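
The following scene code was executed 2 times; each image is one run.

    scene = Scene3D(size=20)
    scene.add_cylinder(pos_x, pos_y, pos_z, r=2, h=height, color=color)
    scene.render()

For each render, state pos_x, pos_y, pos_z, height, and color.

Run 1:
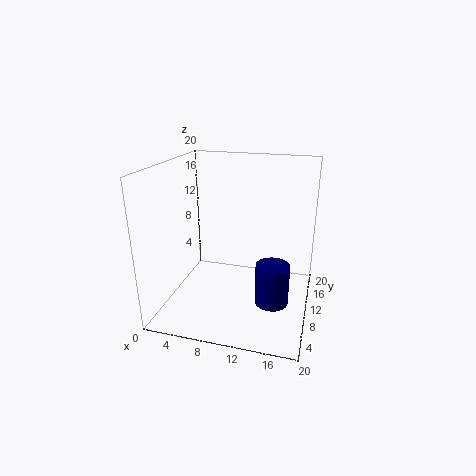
pos_x = 16; pos_y = 3.5; pos_z = 5; height = 5; color = 'navy'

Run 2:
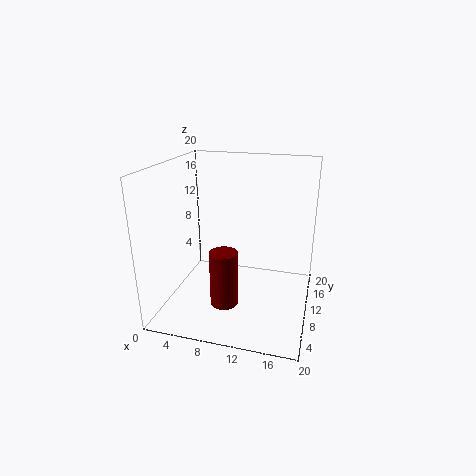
pos_x = 8.5; pos_y = 8; pos_z = 0.5; height = 8; color = 'maroon'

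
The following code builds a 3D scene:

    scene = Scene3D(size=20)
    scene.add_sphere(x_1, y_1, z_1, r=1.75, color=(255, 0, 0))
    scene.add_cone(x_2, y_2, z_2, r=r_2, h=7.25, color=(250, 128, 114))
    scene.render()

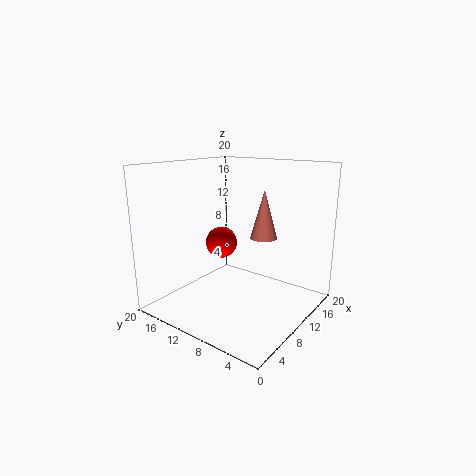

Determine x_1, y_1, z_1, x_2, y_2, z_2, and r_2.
x_1 = 2.75; y_1 = 7; z_1 = 12; x_2 = 14.75; y_2 = 8.75; z_2 = 9; r_2 = 2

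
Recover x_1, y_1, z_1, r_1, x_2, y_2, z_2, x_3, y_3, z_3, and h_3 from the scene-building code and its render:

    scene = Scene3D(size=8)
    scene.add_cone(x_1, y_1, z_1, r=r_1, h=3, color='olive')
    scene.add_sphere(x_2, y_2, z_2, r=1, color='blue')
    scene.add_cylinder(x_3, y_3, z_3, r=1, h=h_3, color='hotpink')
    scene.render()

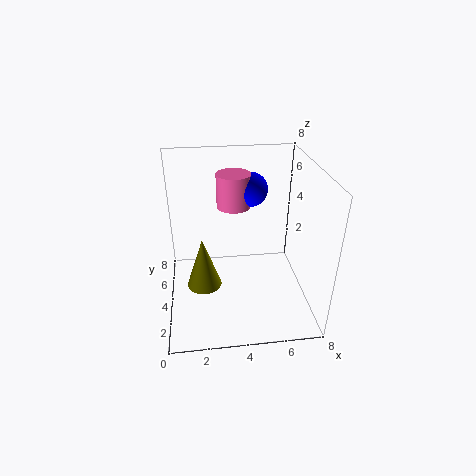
x_1 = 2
y_1 = 4
z_1 = 1
r_1 = 1
x_2 = 5
y_2 = 6
z_2 = 6
x_3 = 4
y_3 = 6
z_3 = 5
h_3 = 2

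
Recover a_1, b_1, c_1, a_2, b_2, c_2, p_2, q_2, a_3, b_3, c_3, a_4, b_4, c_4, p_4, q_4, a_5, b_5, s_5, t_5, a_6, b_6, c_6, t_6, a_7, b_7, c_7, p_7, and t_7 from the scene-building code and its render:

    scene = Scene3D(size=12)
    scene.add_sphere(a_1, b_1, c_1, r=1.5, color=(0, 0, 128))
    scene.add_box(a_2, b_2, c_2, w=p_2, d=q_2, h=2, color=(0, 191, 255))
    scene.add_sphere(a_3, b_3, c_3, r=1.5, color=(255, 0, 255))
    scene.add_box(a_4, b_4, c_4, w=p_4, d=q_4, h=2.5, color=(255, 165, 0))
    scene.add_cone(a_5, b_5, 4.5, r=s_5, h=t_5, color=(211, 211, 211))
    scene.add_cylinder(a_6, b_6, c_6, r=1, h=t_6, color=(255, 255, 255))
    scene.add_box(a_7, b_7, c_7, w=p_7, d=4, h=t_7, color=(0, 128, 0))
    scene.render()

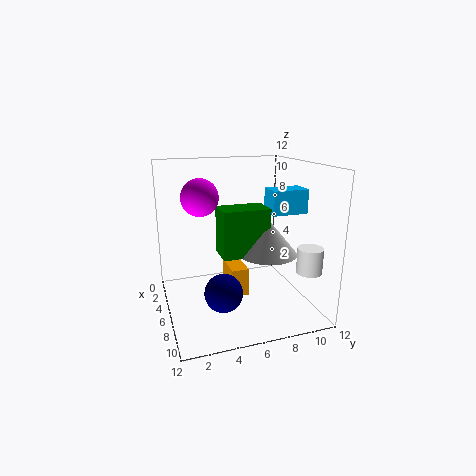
a_1 = 8.5, b_1 = 4, c_1 = 2.5, a_2 = 5.5, b_2 = 8.5, c_2 = 8, p_2 = 2, q_2 = 3, a_3 = 5.5, b_3 = 3, c_3 = 9.5, a_4 = 3, b_4 = 5.5, c_4 = 0.5, p_4 = 3, q_4 = 1.5, a_5 = 6.5, b_5 = 8.5, s_5 = 2.5, t_5 = 3, a_6 = 10, b_6 = 10.5, c_6 = 4, t_6 = 2, a_7 = 4.5, b_7 = 4.5, c_7 = 4.5, p_7 = 2.5, t_7 = 4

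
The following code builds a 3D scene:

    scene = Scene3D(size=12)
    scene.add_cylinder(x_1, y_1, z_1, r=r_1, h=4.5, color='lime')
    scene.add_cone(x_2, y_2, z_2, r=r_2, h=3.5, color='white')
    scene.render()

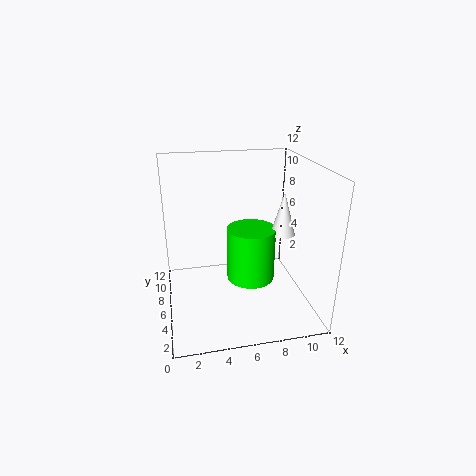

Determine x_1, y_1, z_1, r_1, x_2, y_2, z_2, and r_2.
x_1 = 7, y_1 = 5.5, z_1 = 2.5, r_1 = 2, x_2 = 9.5, y_2 = 5, z_2 = 6.5, r_2 = 1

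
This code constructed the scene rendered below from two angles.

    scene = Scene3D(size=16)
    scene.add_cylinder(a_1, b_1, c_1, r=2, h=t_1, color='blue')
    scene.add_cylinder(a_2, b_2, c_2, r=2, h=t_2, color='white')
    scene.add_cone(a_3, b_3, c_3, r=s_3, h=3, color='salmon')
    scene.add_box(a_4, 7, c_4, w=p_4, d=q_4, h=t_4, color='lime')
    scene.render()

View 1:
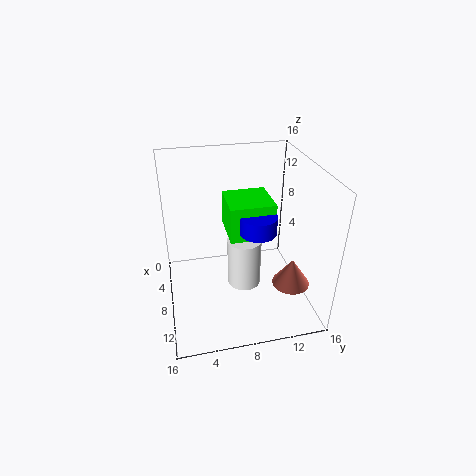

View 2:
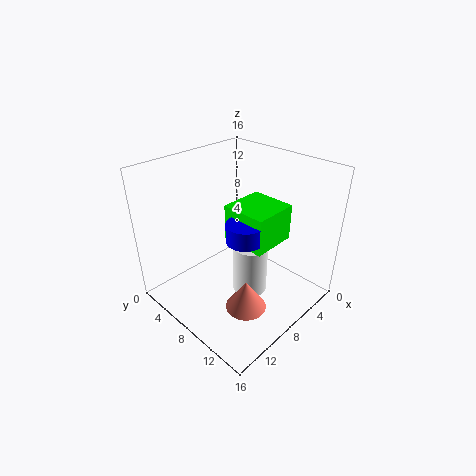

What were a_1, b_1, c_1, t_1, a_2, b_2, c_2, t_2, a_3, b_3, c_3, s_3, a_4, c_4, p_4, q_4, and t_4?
a_1 = 9, b_1 = 10, c_1 = 9, t_1 = 2, a_2 = 7, b_2 = 9, c_2 = 1, t_2 = 6, a_3 = 12, b_3 = 13, c_3 = 4, s_3 = 2, a_4 = 4, c_4 = 8, p_4 = 5, q_4 = 5, t_4 = 4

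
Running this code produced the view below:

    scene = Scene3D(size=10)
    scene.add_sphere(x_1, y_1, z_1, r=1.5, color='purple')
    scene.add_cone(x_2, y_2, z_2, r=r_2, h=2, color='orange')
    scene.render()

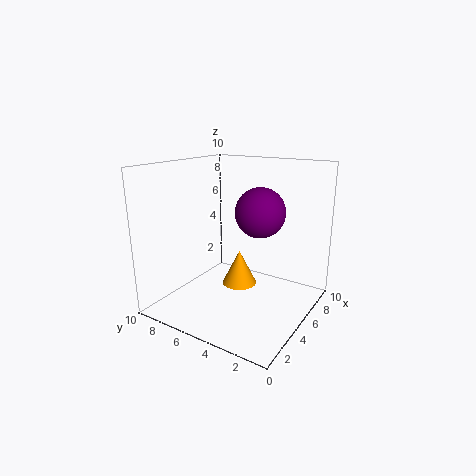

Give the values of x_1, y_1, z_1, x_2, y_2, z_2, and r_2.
x_1 = 3.5
y_1 = 2.5
z_1 = 7.5
x_2 = 2
y_2 = 3
z_2 = 3.5
r_2 = 1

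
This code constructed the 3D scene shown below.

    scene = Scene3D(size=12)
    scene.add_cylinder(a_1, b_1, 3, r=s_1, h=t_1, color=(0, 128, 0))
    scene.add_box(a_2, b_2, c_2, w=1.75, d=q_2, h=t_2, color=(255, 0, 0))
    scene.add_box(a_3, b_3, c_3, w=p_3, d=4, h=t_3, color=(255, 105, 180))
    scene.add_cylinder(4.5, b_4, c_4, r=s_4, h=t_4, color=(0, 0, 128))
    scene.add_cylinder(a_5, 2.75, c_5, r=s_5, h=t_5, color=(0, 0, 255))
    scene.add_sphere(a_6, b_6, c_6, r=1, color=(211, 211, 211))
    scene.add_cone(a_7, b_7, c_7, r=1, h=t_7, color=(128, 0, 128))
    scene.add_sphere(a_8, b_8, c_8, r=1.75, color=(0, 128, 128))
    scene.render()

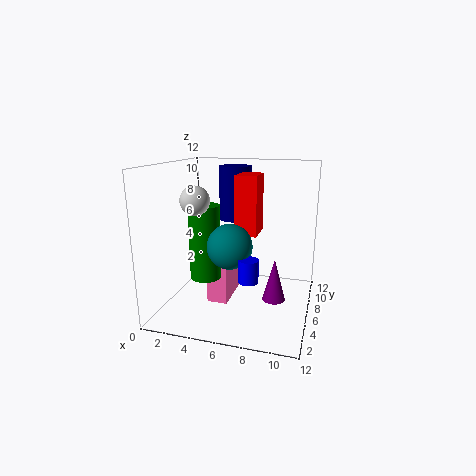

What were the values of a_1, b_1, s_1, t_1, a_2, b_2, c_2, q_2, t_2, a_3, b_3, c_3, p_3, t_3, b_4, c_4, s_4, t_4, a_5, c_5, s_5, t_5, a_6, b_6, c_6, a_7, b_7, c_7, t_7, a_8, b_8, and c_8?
a_1 = 3.75
b_1 = 4.25
s_1 = 1.25
t_1 = 6
a_2 = 6
b_2 = 5
c_2 = 6.5
q_2 = 2.5
t_2 = 4.75
a_3 = 3.5
b_3 = 5
c_3 = 0.25
p_3 = 1.75
t_3 = 3.75
b_4 = 10.25
c_4 = 6.5
s_4 = 1.5
t_4 = 5
a_5 = 7.75
c_5 = 3.75
s_5 = 0.75
t_5 = 1.75
a_6 = 4.5
b_6 = 1
c_6 = 10
a_7 = 9
b_7 = 7
c_7 = 0.25
t_7 = 3.75
a_8 = 6
b_8 = 3.75
c_8 = 6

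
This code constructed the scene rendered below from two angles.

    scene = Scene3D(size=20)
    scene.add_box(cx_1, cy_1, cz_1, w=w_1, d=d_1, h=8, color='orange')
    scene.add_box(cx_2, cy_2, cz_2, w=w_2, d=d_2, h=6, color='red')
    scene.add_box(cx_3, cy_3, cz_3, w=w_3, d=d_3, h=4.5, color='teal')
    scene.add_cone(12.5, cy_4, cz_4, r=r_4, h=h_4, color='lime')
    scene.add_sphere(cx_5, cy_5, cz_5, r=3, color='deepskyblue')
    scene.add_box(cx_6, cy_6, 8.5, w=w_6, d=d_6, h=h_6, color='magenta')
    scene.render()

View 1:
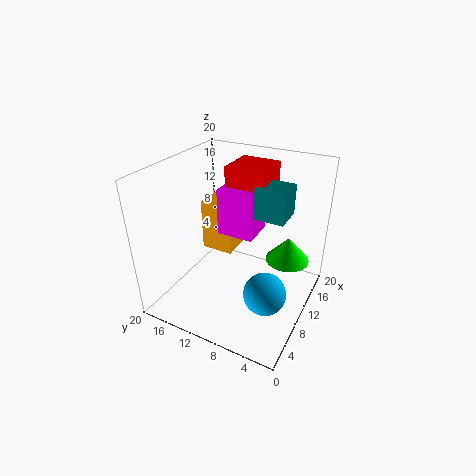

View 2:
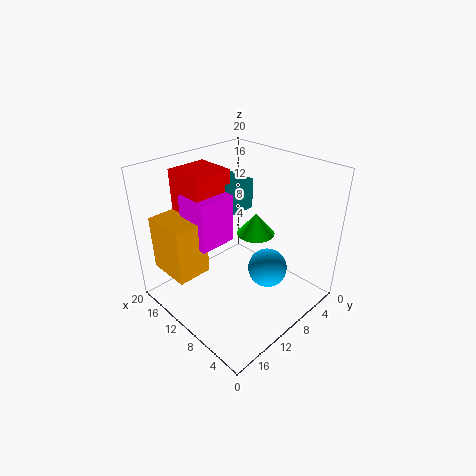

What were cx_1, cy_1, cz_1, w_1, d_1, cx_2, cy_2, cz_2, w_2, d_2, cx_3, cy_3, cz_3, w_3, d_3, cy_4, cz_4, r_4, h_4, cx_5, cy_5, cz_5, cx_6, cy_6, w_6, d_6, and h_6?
cx_1 = 13, cy_1 = 13, cz_1 = 4.5, w_1 = 6.5, d_1 = 5, cx_2 = 13.5, cy_2 = 8, cz_2 = 12.5, w_2 = 6, d_2 = 6, cx_3 = 12.5, cy_3 = 4.5, cz_3 = 12, w_3 = 4.5, d_3 = 4.5, cy_4 = 3.5, cz_4 = 7, r_4 = 3, h_4 = 3.5, cx_5 = 8.5, cy_5 = 5, cz_5 = 3, cx_6 = 12, cy_6 = 9, w_6 = 5, d_6 = 5.5, h_6 = 7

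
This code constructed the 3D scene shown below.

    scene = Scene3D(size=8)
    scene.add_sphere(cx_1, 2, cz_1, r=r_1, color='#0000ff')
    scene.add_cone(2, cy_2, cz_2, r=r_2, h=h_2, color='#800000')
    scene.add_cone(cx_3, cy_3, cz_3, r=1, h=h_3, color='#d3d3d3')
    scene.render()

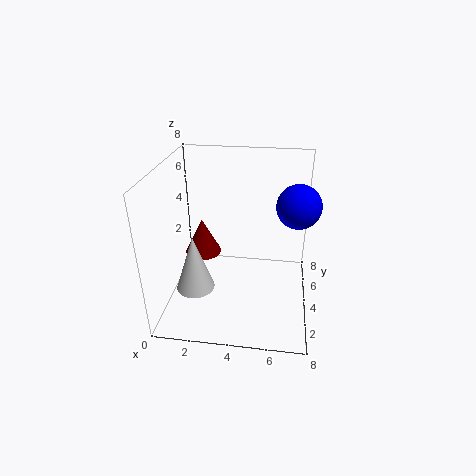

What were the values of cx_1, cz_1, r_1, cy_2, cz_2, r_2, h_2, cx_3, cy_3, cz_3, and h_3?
cx_1 = 7, cz_1 = 7, r_1 = 1, cy_2 = 4, cz_2 = 3, r_2 = 1, h_2 = 2, cx_3 = 2, cy_3 = 2, cz_3 = 2, h_3 = 3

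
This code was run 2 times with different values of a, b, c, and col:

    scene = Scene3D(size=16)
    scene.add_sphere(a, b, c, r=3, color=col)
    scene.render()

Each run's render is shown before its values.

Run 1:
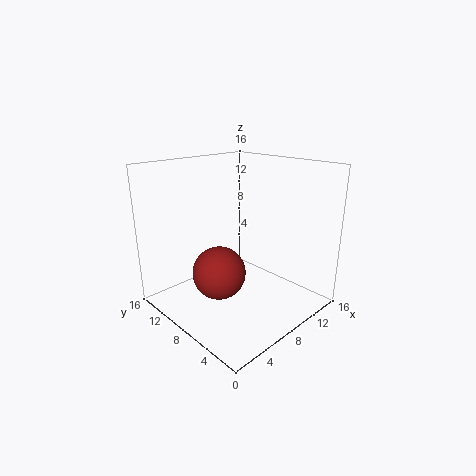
a = 6; b = 9; c = 4; col = 'brown'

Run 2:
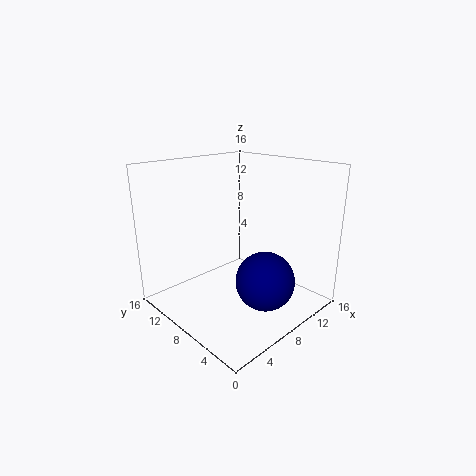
a = 7; b = 3; c = 5; col = 'navy'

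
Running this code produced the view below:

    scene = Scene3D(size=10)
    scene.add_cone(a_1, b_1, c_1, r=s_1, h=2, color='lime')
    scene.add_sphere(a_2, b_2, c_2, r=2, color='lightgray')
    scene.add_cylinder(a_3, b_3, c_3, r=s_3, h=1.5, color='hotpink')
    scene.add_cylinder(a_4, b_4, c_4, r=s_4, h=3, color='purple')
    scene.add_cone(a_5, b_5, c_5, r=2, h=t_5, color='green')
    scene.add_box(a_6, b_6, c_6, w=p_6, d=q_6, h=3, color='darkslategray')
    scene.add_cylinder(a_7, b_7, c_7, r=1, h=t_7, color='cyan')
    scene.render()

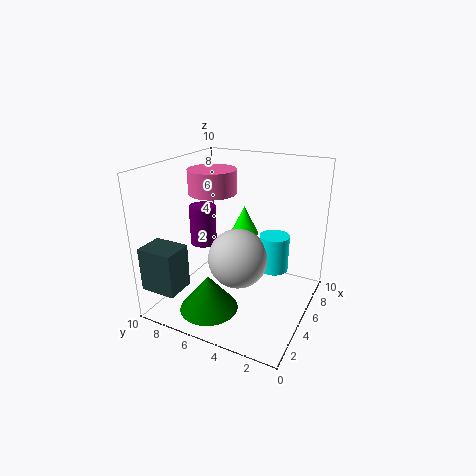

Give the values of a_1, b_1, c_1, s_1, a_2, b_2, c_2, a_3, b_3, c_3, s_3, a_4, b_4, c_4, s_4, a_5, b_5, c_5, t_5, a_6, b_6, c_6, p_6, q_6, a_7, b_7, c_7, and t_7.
a_1 = 6, b_1 = 5, c_1 = 5, s_1 = 1, a_2 = 4, b_2 = 4.5, c_2 = 4, a_3 = 3.5, b_3 = 6, c_3 = 8.5, s_3 = 1.5, a_4 = 6, b_4 = 8.5, c_4 = 3.5, s_4 = 1, a_5 = 2.5, b_5 = 6, c_5 = 0.5, t_5 = 2.5, a_6 = 0.5, b_6 = 7.5, c_6 = 2, p_6 = 2, q_6 = 2.5, a_7 = 5.5, b_7 = 2.5, c_7 = 3, t_7 = 2.5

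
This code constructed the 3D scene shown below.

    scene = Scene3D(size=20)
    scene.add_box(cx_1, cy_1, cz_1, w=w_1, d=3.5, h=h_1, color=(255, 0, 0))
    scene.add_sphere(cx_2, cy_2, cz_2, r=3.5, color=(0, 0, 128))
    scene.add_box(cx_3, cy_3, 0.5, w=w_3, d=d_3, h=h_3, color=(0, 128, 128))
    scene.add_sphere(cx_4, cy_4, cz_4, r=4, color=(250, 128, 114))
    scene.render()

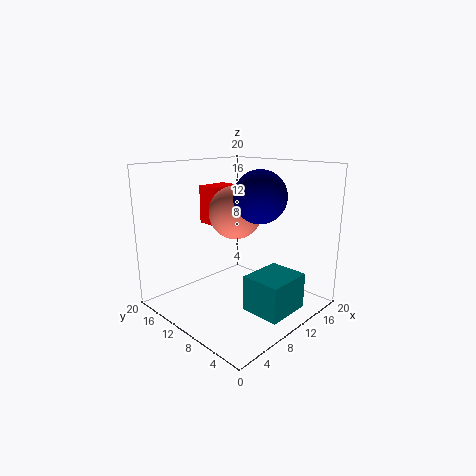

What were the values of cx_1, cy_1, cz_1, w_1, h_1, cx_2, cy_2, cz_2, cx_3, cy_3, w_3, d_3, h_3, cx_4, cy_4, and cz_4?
cx_1 = 11.5
cy_1 = 16.5
cz_1 = 10
w_1 = 5
h_1 = 6
cx_2 = 11
cy_2 = 7
cz_2 = 16
cx_3 = 8.5
cy_3 = 2
w_3 = 6.5
d_3 = 5.5
h_3 = 5
cx_4 = 13
cy_4 = 13.5
cz_4 = 12.5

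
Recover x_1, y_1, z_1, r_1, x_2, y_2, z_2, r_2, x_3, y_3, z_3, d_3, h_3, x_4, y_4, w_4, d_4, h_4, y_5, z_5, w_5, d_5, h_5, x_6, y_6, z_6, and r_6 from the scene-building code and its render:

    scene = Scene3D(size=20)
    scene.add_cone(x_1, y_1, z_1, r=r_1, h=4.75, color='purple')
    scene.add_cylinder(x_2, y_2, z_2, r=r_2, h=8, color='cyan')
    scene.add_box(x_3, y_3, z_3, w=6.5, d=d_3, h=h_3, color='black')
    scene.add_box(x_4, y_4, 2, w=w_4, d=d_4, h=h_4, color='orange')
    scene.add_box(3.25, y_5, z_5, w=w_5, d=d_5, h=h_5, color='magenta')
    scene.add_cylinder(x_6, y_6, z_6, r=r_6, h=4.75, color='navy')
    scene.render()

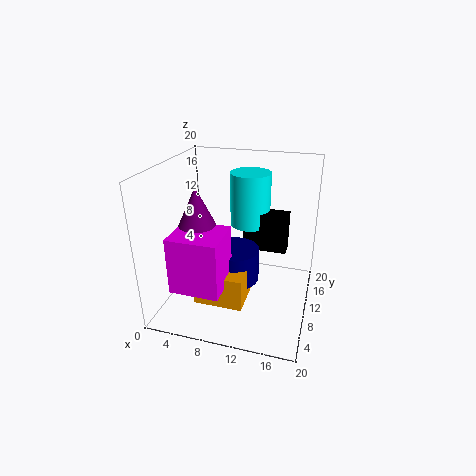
x_1 = 6.5
y_1 = 4.5
z_1 = 14
r_1 = 2.25
x_2 = 10.25
y_2 = 15.75
z_2 = 9.75
r_2 = 3
x_3 = 9.75
y_3 = 13.5
z_3 = 6.5
d_3 = 2.75
h_3 = 5.75
x_4 = 5.25
y_4 = 4.5
w_4 = 6.75
d_4 = 6.5
h_4 = 4.5
y_5 = 1.75
z_5 = 5.25
w_5 = 6.5
d_5 = 6
h_5 = 7.5
x_6 = 9.5
y_6 = 10
z_6 = 3.5
r_6 = 3.5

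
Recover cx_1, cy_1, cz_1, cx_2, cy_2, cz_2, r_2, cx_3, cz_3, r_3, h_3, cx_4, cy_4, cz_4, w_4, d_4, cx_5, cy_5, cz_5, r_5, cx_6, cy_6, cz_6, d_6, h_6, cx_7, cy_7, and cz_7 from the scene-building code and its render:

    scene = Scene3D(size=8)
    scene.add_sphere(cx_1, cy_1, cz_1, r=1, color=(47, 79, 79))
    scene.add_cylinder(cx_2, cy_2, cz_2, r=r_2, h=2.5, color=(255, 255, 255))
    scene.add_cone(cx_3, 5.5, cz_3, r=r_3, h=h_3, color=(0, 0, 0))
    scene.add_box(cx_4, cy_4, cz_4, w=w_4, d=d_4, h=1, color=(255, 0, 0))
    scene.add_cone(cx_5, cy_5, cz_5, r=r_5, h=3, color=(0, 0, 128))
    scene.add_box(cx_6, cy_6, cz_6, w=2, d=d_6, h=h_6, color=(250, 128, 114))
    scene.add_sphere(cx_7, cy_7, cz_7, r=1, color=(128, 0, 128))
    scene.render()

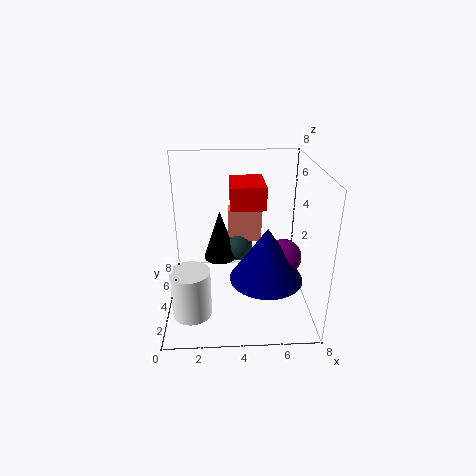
cx_1 = 4
cy_1 = 6
cz_1 = 2.5
cx_2 = 1.5
cy_2 = 1.5
cz_2 = 1
r_2 = 1
cx_3 = 3
cz_3 = 2
r_3 = 1
h_3 = 3
cx_4 = 3.5
cy_4 = 0.5
cz_4 = 7
w_4 = 1.5
d_4 = 2
cx_5 = 5.5
cy_5 = 3
cz_5 = 2
r_5 = 2
cx_6 = 3.5
cy_6 = 5.5
cz_6 = 3
d_6 = 1
h_6 = 2
cx_7 = 6.5
cy_7 = 3.5
cz_7 = 3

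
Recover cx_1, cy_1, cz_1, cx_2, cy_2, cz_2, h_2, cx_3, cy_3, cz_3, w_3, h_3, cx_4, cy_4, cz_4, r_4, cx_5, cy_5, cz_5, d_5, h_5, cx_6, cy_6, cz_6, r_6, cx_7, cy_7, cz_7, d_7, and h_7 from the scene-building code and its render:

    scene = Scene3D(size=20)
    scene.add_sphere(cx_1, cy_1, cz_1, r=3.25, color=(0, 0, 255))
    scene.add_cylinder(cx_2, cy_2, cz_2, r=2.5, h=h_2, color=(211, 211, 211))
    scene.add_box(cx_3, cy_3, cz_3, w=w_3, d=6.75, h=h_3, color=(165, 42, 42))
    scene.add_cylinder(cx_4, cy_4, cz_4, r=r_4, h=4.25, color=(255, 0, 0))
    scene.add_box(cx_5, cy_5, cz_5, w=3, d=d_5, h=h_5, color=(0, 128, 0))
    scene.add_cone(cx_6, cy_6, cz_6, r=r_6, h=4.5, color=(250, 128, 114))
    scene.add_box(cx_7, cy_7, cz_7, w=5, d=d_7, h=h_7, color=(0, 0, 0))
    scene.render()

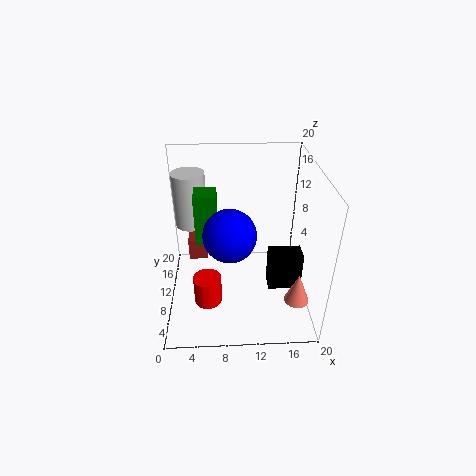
cx_1 = 8.75
cy_1 = 5.25
cz_1 = 13.5
cx_2 = 3
cy_2 = 17.25
cz_2 = 8.25
h_2 = 8.5
cx_3 = 2.75
cy_3 = 12.5
cz_3 = 4.75
w_3 = 2.75
h_3 = 3.25
cx_4 = 5.5
cy_4 = 8
cz_4 = 0.5
r_4 = 2
cx_5 = 4.25
cy_5 = 9
cz_5 = 9.75
d_5 = 3.25
h_5 = 7
cx_6 = 18.25
cy_6 = 6.25
cz_6 = 1.5
r_6 = 1.75
cx_7 = 14.75
cy_7 = 10
cz_7 = 0.25
d_7 = 3
h_7 = 6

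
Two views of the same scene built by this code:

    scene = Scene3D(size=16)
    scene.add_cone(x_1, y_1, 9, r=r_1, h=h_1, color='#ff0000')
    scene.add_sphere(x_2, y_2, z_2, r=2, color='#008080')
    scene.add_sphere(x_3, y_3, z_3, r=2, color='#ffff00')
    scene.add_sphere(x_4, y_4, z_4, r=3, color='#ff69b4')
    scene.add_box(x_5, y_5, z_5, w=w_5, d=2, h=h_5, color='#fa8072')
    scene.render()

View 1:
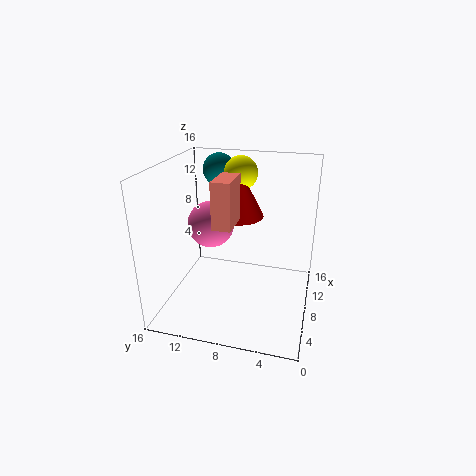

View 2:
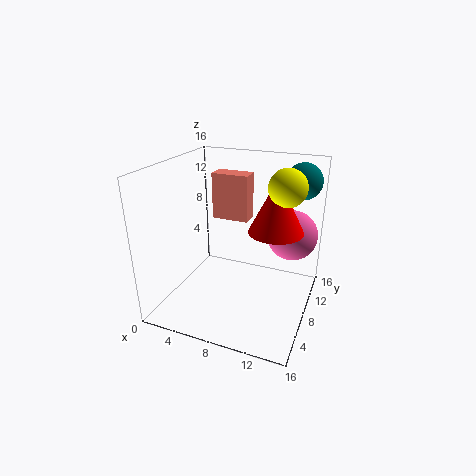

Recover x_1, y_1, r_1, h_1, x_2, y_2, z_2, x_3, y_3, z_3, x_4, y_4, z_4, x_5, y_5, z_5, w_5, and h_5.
x_1 = 12, y_1 = 9, r_1 = 3, h_1 = 6, x_2 = 14, y_2 = 12, z_2 = 14, x_3 = 13, y_3 = 9, z_3 = 14, x_4 = 13, y_4 = 13, z_4 = 7, x_5 = 5, y_5 = 8, z_5 = 10, w_5 = 4, h_5 = 5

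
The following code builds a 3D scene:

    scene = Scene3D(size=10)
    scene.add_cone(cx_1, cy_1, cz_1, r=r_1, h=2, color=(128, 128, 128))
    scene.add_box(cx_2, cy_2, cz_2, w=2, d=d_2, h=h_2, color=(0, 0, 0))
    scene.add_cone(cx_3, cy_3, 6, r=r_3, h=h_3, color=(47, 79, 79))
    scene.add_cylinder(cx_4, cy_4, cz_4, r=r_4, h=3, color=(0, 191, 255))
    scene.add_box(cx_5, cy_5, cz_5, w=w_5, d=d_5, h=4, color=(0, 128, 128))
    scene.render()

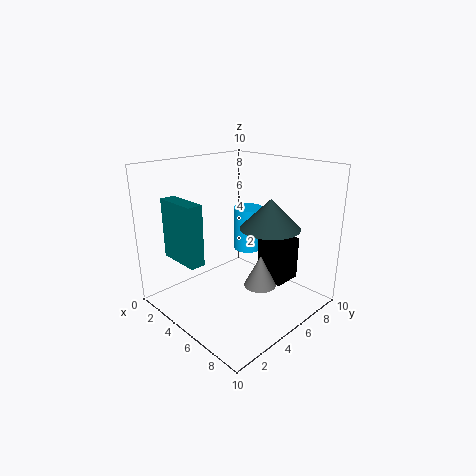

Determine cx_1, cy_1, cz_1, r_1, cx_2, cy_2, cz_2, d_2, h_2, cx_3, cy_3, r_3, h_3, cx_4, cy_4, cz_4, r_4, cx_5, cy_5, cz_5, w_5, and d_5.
cx_1 = 8, cy_1 = 4, cz_1 = 3, r_1 = 1, cx_2 = 6, cy_2 = 6, cz_2 = 2, d_2 = 2, h_2 = 3, cx_3 = 7, cy_3 = 6, r_3 = 2, h_3 = 2, cx_4 = 5, cy_4 = 6, cz_4 = 4, r_4 = 1, cx_5 = 2, cy_5 = 1, cz_5 = 4, w_5 = 3, d_5 = 1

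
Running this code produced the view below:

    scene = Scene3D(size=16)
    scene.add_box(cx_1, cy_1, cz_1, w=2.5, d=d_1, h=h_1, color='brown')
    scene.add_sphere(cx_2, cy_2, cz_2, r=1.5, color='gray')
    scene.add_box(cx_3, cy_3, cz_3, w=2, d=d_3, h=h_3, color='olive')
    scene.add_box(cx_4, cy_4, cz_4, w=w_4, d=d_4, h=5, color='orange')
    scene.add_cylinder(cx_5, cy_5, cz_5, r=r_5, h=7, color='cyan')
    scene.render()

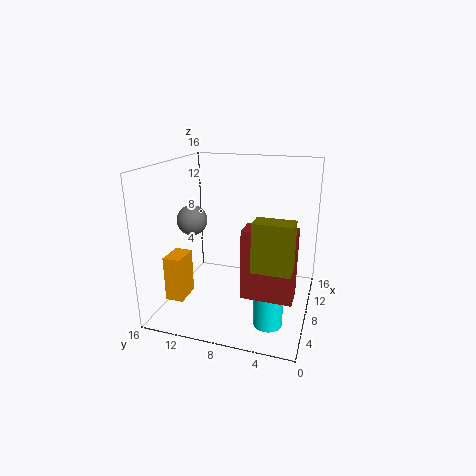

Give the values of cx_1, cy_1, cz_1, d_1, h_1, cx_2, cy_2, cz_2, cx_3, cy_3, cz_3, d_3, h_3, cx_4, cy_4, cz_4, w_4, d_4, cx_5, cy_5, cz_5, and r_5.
cx_1 = 2.5
cy_1 = 1
cz_1 = 4
d_1 = 5
h_1 = 7
cx_2 = 4
cy_2 = 11.5
cz_2 = 11
cx_3 = 0.5
cy_3 = 1
cz_3 = 8
d_3 = 3.5
h_3 = 4.5
cx_4 = 3.5
cy_4 = 13
cz_4 = 1.5
w_4 = 3
d_4 = 2
cx_5 = 4
cy_5 = 3.5
cz_5 = 0.5
r_5 = 1.5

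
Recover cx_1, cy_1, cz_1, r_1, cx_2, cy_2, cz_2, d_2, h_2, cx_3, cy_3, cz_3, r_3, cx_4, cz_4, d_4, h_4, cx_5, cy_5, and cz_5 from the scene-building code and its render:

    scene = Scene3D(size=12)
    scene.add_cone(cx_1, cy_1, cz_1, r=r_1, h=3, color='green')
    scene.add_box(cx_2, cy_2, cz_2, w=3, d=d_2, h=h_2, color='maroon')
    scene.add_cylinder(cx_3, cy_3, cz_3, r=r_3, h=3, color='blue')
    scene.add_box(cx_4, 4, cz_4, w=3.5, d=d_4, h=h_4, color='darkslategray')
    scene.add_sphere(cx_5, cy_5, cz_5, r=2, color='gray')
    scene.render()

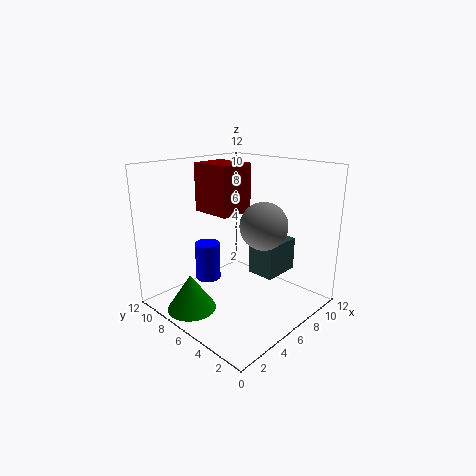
cx_1 = 2, cy_1 = 7.5, cz_1 = 0.5, r_1 = 2, cx_2 = 4.5, cy_2 = 6, cz_2 = 8, d_2 = 3.5, h_2 = 4, cx_3 = 3.5, cy_3 = 7, cz_3 = 3, r_3 = 1, cx_4 = 8, cz_4 = 2, d_4 = 2.5, h_4 = 3, cx_5 = 7.5, cy_5 = 4.5, cz_5 = 7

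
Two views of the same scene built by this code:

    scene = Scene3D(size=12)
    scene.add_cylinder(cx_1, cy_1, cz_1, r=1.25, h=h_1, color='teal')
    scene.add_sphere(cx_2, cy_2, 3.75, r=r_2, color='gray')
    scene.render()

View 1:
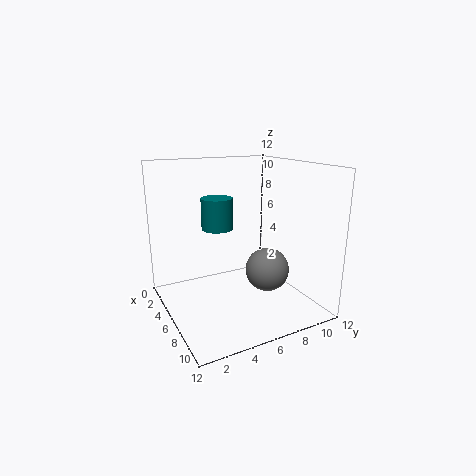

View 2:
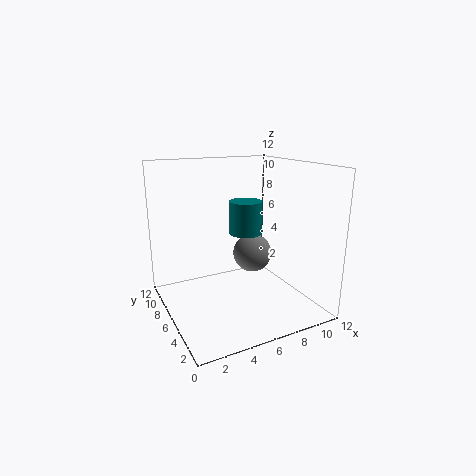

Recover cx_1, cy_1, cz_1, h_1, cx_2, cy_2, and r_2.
cx_1 = 5.75, cy_1 = 4.25, cz_1 = 7, h_1 = 2.5, cx_2 = 8.25, cy_2 = 7.5, r_2 = 1.75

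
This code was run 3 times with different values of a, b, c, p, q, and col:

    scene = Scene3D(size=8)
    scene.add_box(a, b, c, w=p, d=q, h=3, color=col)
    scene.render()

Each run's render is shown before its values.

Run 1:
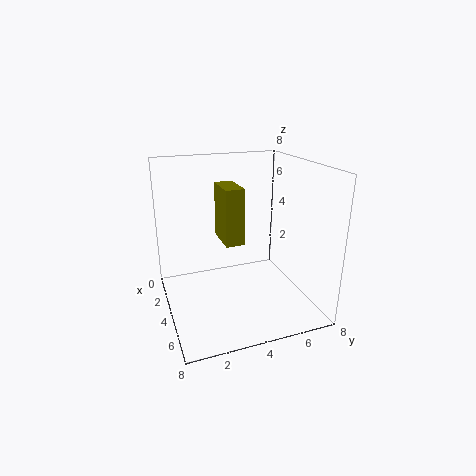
a = 3, b = 3, c = 4, p = 2, q = 1, col = 'olive'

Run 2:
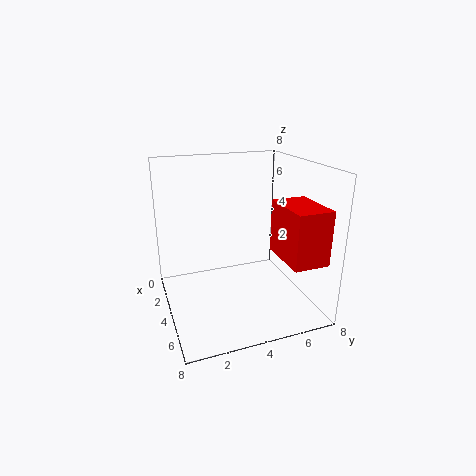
a = 4, b = 6, c = 3, p = 3, q = 2, col = 'red'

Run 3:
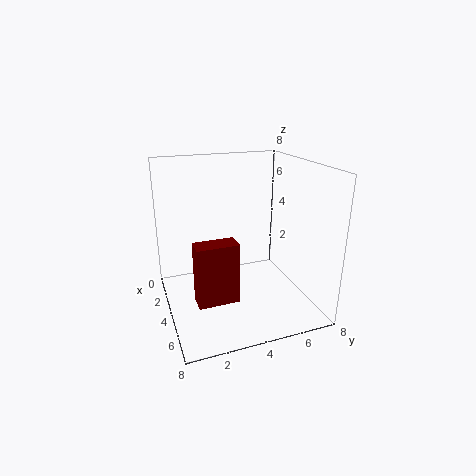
a = 6, b = 1, c = 2, p = 1, q = 2, col = 'maroon'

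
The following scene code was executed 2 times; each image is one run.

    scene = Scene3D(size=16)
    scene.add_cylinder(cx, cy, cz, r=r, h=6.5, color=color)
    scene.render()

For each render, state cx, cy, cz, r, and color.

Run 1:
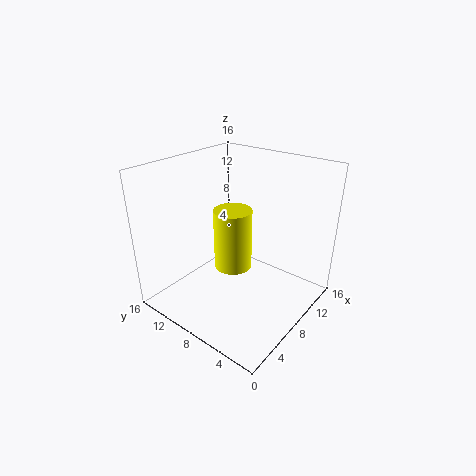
cx = 6.5
cy = 7.5
cz = 5.5
r = 2
color = 'yellow'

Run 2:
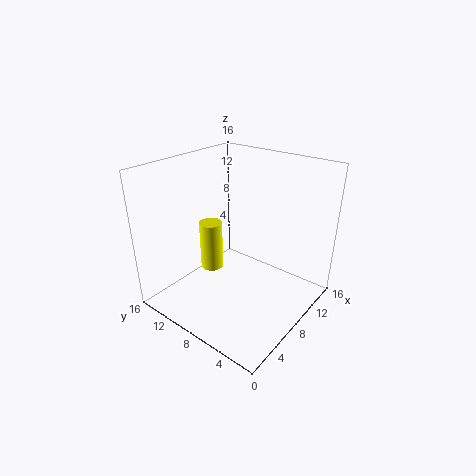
cx = 10.5
cy = 14.5
cz = 0.5
r = 1.5
color = 'yellow'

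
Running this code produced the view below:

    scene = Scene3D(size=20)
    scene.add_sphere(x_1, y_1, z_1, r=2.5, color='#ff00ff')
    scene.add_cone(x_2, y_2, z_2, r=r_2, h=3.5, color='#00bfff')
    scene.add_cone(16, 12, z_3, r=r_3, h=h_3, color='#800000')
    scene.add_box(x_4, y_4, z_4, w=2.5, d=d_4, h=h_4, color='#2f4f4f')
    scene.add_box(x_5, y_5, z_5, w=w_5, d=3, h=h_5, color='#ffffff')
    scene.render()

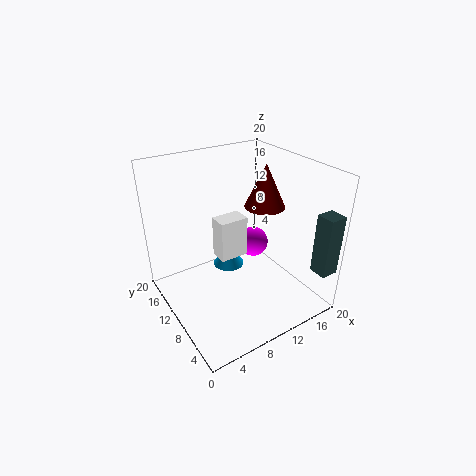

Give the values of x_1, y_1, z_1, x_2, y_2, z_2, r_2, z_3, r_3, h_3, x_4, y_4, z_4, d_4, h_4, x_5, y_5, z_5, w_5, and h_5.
x_1 = 17
y_1 = 16
z_1 = 4
x_2 = 12
y_2 = 16
z_2 = 1.5
r_2 = 2.5
z_3 = 12.5
r_3 = 3
h_3 = 6.5
x_4 = 17.5
y_4 = 0.5
z_4 = 6
d_4 = 2.5
h_4 = 8.5
x_5 = 9.5
y_5 = 13.5
z_5 = 4
w_5 = 4.5
h_5 = 6.5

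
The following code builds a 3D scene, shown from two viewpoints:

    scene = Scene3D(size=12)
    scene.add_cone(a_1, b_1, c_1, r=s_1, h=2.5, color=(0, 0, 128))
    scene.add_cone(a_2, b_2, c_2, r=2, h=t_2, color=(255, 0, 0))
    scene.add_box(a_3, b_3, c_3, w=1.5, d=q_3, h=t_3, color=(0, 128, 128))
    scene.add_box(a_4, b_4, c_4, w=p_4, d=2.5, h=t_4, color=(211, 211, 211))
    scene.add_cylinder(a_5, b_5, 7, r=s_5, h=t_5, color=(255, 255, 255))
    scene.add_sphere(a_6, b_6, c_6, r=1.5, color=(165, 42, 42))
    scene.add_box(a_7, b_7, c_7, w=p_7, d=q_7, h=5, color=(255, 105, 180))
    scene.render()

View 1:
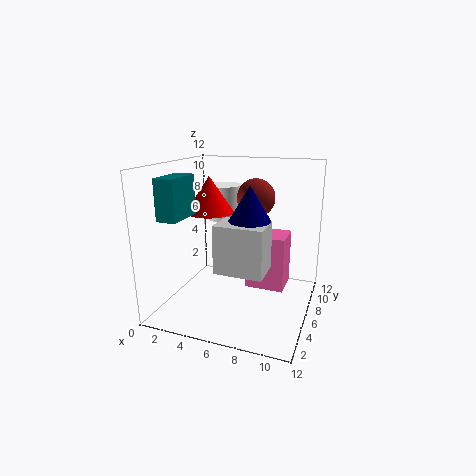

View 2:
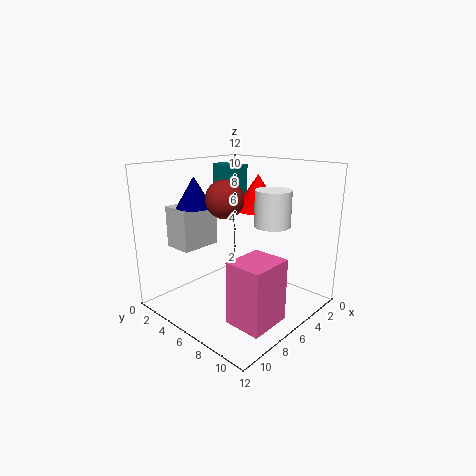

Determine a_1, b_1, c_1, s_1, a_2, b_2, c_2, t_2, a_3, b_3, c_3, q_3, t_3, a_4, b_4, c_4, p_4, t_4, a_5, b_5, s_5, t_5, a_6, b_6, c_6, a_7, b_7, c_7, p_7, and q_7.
a_1 = 8, b_1 = 3, c_1 = 8.5, s_1 = 1.5, a_2 = 3.5, b_2 = 6, c_2 = 8, t_2 = 3, a_3 = 2, b_3 = 0.5, c_3 = 8.5, q_3 = 3, t_3 = 3, a_4 = 6, b_4 = 1, c_4 = 5, p_4 = 3.5, t_4 = 3.5, a_5 = 4, b_5 = 8, s_5 = 1.5, t_5 = 3, a_6 = 7.5, b_6 = 6, c_6 = 9.5, a_7 = 6, b_7 = 8, c_7 = 0.5, p_7 = 3.5, q_7 = 3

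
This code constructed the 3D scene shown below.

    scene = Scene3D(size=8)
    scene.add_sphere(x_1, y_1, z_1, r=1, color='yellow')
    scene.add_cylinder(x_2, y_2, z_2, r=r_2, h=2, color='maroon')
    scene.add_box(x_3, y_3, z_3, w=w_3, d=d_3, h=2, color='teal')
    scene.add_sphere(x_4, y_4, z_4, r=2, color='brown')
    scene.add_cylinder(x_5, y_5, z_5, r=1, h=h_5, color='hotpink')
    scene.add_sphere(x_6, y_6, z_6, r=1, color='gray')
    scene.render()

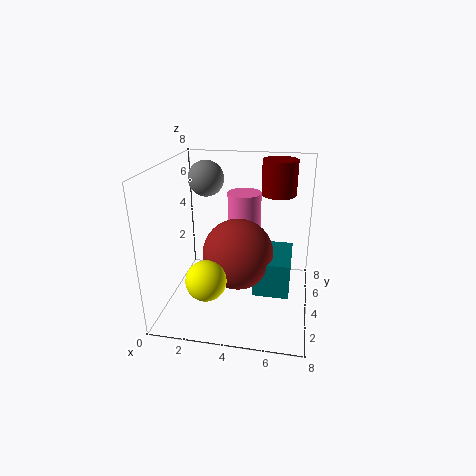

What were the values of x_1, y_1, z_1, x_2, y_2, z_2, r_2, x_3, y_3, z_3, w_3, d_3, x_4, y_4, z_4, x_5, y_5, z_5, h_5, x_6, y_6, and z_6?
x_1 = 3; y_1 = 1; z_1 = 3; x_2 = 6; y_2 = 6; z_2 = 6; r_2 = 1; x_3 = 5; y_3 = 3; z_3 = 1; w_3 = 2; d_3 = 3; x_4 = 4; y_4 = 4; z_4 = 3; x_5 = 4; y_5 = 6; z_5 = 2; h_5 = 4; x_6 = 2; y_6 = 5; z_6 = 7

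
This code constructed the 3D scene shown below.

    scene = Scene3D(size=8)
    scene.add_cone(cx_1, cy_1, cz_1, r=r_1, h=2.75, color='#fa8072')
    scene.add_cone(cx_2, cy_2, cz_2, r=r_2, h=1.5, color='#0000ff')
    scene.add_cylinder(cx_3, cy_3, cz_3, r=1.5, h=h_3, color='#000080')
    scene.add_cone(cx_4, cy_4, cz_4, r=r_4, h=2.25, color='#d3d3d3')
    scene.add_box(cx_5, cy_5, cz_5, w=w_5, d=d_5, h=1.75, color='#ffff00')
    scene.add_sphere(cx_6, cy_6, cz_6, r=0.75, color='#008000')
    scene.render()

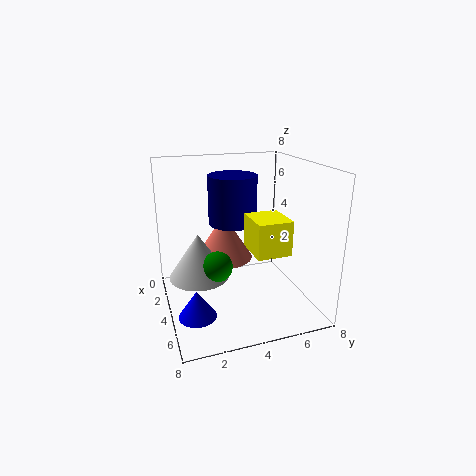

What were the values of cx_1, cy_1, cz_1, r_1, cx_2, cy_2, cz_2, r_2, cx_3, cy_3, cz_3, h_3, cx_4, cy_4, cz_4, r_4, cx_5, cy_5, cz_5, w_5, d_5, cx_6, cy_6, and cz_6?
cx_1 = 2
cy_1 = 3.75
cz_1 = 2
r_1 = 1.75
cx_2 = 5.5
cy_2 = 1.25
cz_2 = 0.5
r_2 = 1
cx_3 = 1.5
cy_3 = 4.5
cz_3 = 4
h_3 = 3
cx_4 = 5.25
cy_4 = 1.5
cz_4 = 2.75
r_4 = 1.5
cx_5 = 5
cy_5 = 4
cz_5 = 4
w_5 = 2
d_5 = 1.75
cx_6 = 6
cy_6 = 2.25
cz_6 = 3.5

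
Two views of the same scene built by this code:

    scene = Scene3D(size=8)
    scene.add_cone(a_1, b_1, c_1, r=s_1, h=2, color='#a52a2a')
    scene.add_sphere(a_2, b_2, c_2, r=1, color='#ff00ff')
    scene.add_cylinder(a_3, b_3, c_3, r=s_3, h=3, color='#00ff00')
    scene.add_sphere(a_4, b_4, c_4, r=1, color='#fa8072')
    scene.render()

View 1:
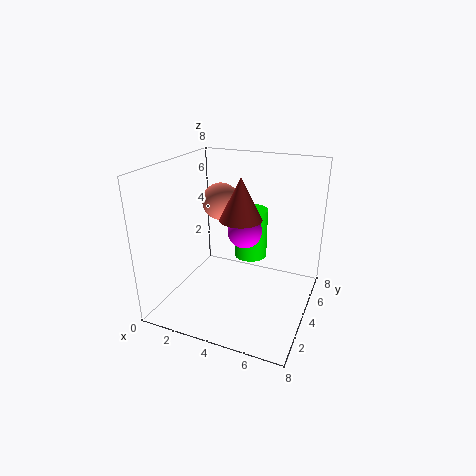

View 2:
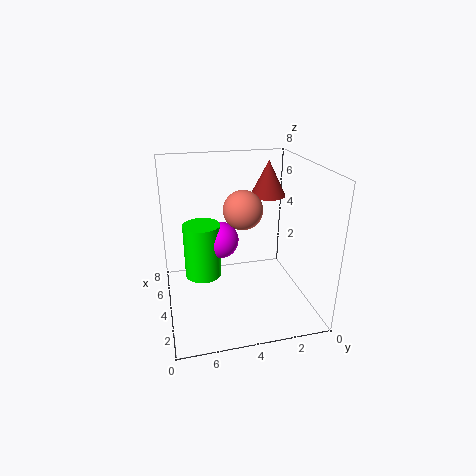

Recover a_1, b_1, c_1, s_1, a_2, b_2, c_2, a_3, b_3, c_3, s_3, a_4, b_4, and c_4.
a_1 = 5, b_1 = 2, c_1 = 6, s_1 = 1, a_2 = 4, b_2 = 5, c_2 = 4, a_3 = 4, b_3 = 6, c_3 = 2, s_3 = 1, a_4 = 3, b_4 = 4, c_4 = 6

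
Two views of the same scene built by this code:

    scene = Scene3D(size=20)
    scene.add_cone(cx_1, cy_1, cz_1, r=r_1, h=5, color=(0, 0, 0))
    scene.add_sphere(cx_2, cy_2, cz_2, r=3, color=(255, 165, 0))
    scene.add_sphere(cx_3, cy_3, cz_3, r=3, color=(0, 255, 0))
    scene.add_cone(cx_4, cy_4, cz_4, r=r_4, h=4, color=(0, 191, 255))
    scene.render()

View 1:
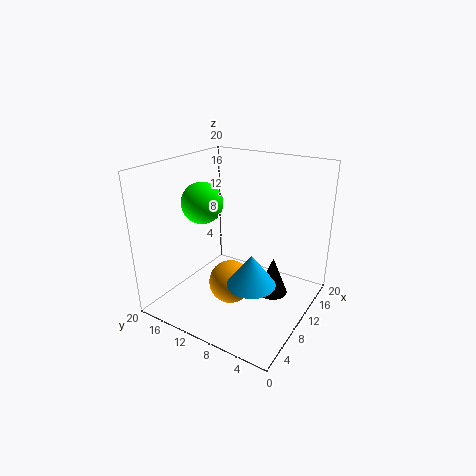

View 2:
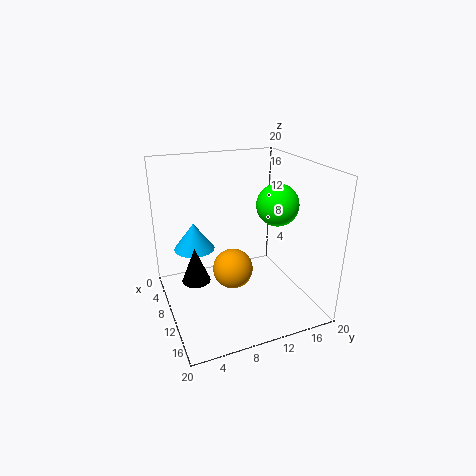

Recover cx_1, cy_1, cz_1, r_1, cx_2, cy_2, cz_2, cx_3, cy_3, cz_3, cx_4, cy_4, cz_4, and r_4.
cx_1 = 9
cy_1 = 4
cz_1 = 4
r_1 = 2
cx_2 = 8
cy_2 = 10
cz_2 = 4
cx_3 = 10
cy_3 = 16
cz_3 = 14
cx_4 = 5
cy_4 = 5
cz_4 = 7
r_4 = 3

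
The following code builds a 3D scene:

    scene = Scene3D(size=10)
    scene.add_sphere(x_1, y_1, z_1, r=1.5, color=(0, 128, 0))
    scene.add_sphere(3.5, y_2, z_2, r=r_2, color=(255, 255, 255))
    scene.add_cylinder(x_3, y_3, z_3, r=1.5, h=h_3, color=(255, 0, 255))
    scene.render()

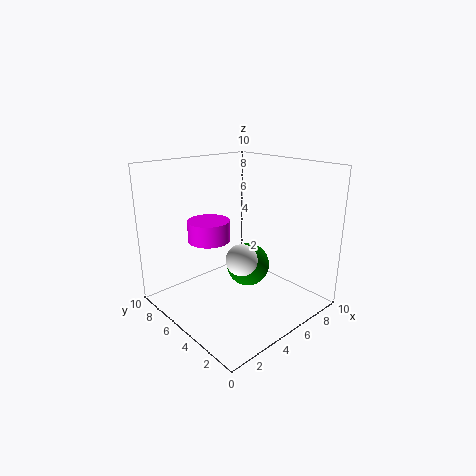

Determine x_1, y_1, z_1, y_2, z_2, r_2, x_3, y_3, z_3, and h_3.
x_1 = 5.5, y_1 = 4.5, z_1 = 3, y_2 = 3, z_2 = 4.5, r_2 = 1, x_3 = 4, y_3 = 7, z_3 = 4.5, h_3 = 1.5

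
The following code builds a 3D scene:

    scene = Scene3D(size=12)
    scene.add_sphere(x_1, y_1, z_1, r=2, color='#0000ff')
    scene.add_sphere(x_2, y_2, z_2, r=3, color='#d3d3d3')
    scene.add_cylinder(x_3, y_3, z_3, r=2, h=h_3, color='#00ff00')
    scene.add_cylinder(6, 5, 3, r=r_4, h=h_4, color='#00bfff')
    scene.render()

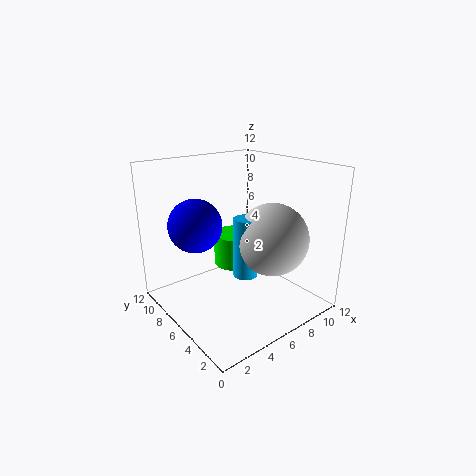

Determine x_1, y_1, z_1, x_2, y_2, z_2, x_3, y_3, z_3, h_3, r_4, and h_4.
x_1 = 2, y_1 = 6, z_1 = 8, x_2 = 8, y_2 = 4, z_2 = 6, x_3 = 8, y_3 = 9, z_3 = 2, h_3 = 3, r_4 = 1, h_4 = 5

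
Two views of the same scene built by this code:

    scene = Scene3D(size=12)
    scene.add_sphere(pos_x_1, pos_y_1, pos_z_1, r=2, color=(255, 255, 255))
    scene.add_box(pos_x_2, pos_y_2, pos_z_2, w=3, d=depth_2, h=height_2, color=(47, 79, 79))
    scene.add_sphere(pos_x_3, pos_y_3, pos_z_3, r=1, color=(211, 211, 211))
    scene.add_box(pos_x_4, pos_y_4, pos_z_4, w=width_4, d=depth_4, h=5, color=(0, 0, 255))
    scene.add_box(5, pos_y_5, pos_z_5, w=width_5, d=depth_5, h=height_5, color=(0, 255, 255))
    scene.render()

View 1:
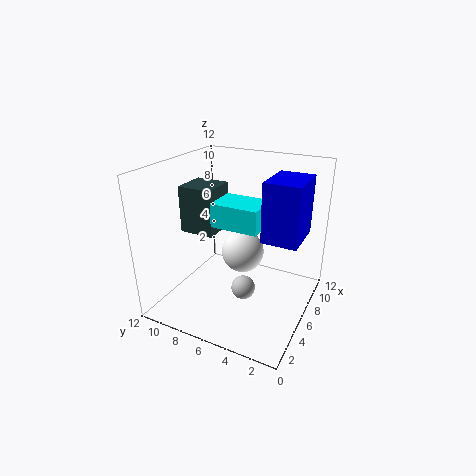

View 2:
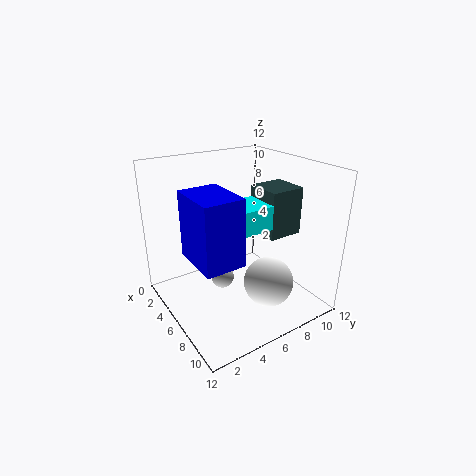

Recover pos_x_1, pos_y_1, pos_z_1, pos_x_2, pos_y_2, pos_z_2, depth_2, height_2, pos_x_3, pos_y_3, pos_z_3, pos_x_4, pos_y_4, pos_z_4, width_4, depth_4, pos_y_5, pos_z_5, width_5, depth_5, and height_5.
pos_x_1 = 9, pos_y_1 = 7, pos_z_1 = 3, pos_x_2 = 5, pos_y_2 = 8, pos_z_2 = 6, depth_2 = 3, height_2 = 4, pos_x_3 = 5, pos_y_3 = 5, pos_z_3 = 2, pos_x_4 = 6, pos_y_4 = 1, pos_z_4 = 6, width_4 = 4, depth_4 = 3, pos_y_5 = 4, pos_z_5 = 7, width_5 = 3, depth_5 = 4, height_5 = 2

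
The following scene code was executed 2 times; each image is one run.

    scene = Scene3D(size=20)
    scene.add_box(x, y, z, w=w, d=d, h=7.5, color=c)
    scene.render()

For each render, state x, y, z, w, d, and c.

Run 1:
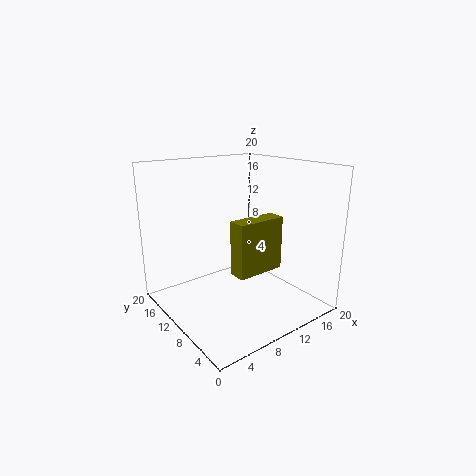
x = 8
y = 6.5
z = 5.5
w = 7
d = 2.5
c = 'olive'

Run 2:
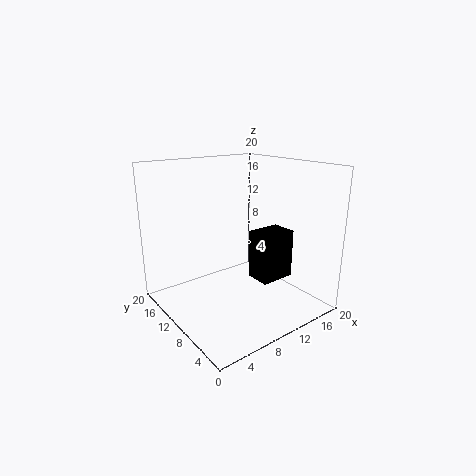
x = 14
y = 8.5
z = 2
w = 5.5
d = 4
c = 'black'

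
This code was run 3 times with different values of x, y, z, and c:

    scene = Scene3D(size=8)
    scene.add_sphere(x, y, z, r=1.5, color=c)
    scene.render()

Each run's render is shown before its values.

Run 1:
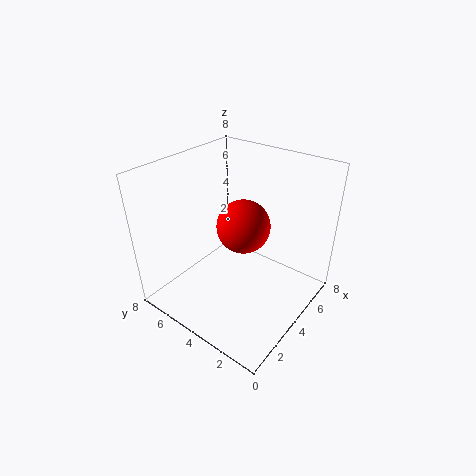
x = 4.5, y = 4, z = 4.5, c = 'red'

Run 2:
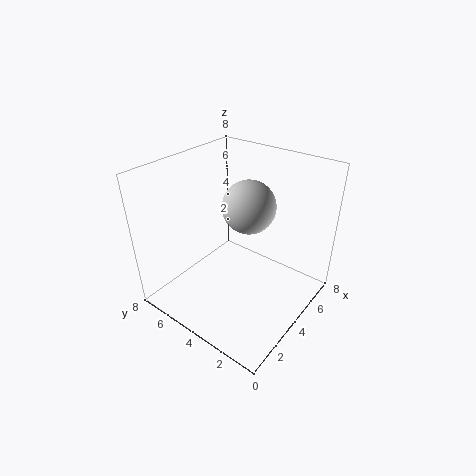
x = 5, y = 4, z = 5.5, c = 'lightgray'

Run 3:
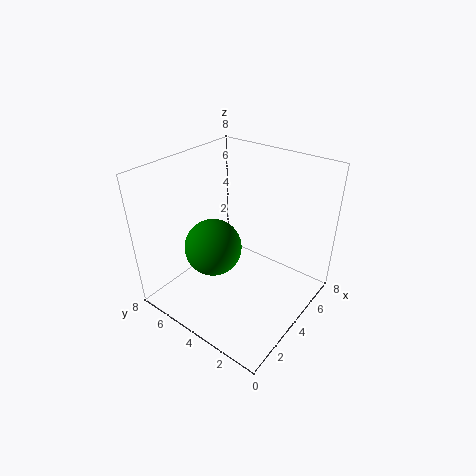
x = 2.5, y = 4.5, z = 4, c = 'green'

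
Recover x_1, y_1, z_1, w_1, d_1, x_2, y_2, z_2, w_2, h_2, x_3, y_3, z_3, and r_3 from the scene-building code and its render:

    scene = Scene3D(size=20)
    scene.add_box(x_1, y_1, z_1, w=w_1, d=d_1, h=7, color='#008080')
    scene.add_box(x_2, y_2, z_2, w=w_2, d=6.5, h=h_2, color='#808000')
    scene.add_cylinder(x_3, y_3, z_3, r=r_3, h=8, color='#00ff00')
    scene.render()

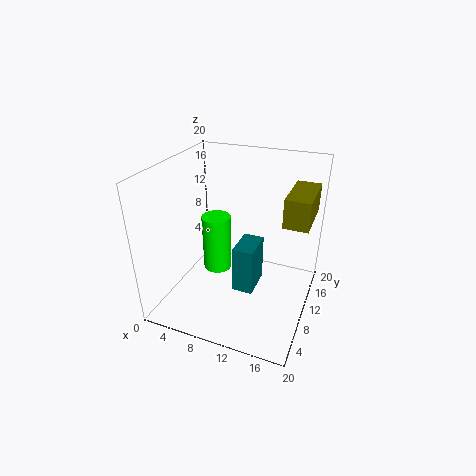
x_1 = 9.5
y_1 = 9
z_1 = 1.5
w_1 = 3
d_1 = 5
x_2 = 17
y_2 = 6
z_2 = 15
w_2 = 3
h_2 = 3.5
x_3 = 7
y_3 = 9.5
z_3 = 5
r_3 = 2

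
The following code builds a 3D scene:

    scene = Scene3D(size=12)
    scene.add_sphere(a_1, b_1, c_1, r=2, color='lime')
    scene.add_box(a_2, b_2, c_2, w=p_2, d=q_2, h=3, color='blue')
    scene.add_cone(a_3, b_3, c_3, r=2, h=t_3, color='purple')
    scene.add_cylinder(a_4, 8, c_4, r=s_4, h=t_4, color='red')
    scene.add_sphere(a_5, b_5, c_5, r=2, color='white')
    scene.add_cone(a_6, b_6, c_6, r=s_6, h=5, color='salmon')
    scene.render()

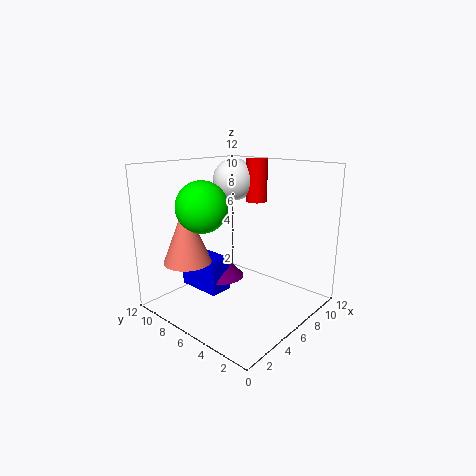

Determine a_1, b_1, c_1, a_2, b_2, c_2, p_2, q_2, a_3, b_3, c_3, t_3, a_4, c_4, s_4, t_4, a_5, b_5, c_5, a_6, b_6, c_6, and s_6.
a_1 = 3; b_1 = 7; c_1 = 9; a_2 = 4; b_2 = 7; c_2 = 1; p_2 = 2; q_2 = 4; a_3 = 6; b_3 = 8; c_3 = 2; t_3 = 2; a_4 = 11; c_4 = 8; s_4 = 1; t_4 = 4; a_5 = 10; b_5 = 10; c_5 = 10; a_6 = 3; b_6 = 9; c_6 = 4; s_6 = 2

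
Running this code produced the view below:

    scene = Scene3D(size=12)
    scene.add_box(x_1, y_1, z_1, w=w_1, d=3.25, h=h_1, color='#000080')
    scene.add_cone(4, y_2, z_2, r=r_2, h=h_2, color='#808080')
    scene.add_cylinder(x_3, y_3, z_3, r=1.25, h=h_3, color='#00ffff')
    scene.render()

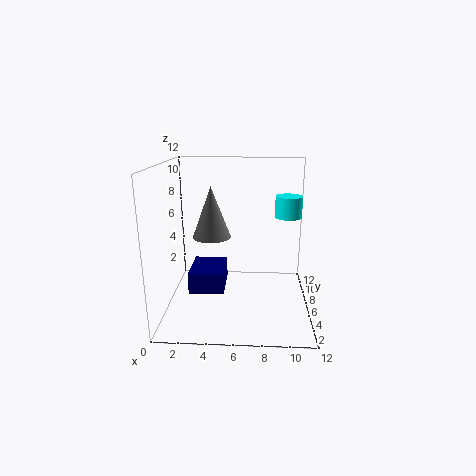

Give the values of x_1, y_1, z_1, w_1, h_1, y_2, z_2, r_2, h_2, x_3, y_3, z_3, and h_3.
x_1 = 2.75, y_1 = 1, z_1 = 3.5, w_1 = 2.5, h_1 = 1.5, y_2 = 4.75, z_2 = 6.5, r_2 = 1.5, h_2 = 4, x_3 = 10.5, y_3 = 10, z_3 = 6.75, h_3 = 2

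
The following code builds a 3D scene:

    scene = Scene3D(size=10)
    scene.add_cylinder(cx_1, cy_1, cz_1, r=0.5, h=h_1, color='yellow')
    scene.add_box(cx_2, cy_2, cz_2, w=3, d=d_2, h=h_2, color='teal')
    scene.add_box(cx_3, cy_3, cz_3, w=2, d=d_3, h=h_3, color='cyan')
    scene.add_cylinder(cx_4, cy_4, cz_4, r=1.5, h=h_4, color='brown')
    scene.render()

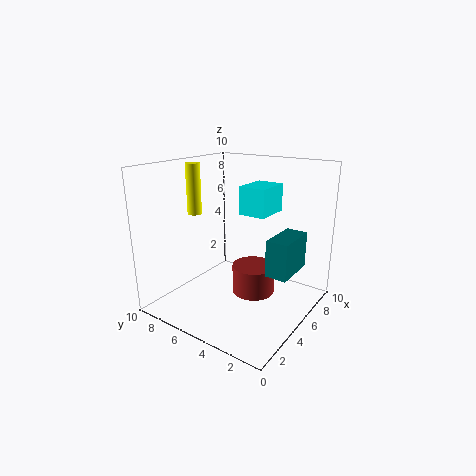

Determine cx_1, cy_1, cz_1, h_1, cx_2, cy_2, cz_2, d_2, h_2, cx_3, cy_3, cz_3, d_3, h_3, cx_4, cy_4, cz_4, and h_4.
cx_1 = 4; cy_1 = 8; cz_1 = 6.5; h_1 = 3.5; cx_2 = 4.5; cy_2 = 1; cz_2 = 3; d_2 = 1.5; h_2 = 2.5; cx_3 = 1.5; cy_3 = 1; cz_3 = 8; d_3 = 1.5; h_3 = 1.5; cx_4 = 5.5; cy_4 = 4; cz_4 = 1; h_4 = 2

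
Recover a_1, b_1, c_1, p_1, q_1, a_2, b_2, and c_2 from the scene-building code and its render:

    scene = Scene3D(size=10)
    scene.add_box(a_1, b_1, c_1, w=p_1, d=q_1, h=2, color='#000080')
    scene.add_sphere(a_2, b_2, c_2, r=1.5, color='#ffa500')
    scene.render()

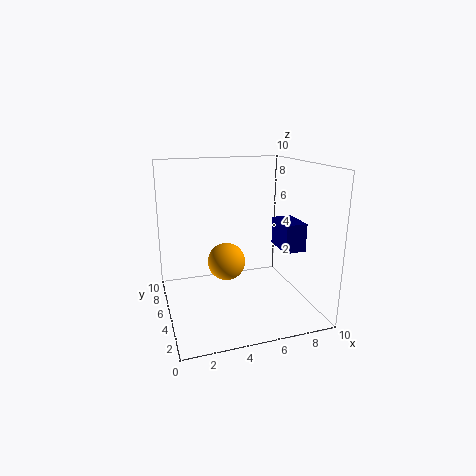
a_1 = 8
b_1 = 3.5
c_1 = 4
p_1 = 1.5
q_1 = 2.5
a_2 = 5
b_2 = 8
c_2 = 2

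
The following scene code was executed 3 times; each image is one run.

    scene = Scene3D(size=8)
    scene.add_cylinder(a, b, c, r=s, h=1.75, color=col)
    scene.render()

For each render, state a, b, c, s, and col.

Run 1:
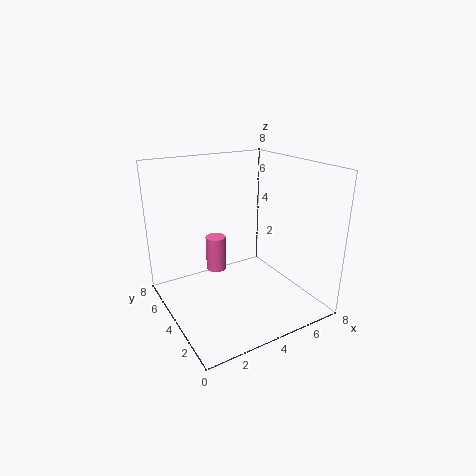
a = 2.25; b = 3.25; c = 3; s = 0.5; col = 'hotpink'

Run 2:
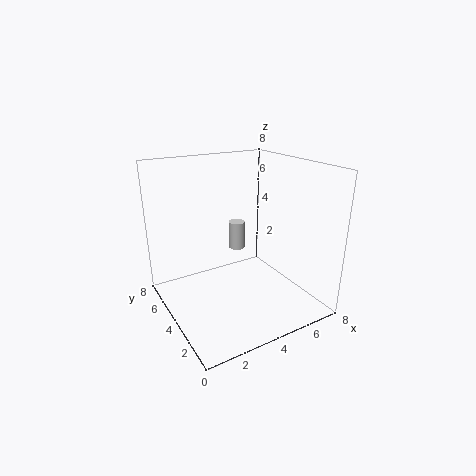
a = 5.25; b = 6.25; c = 2.25; s = 0.5; col = 'lightgray'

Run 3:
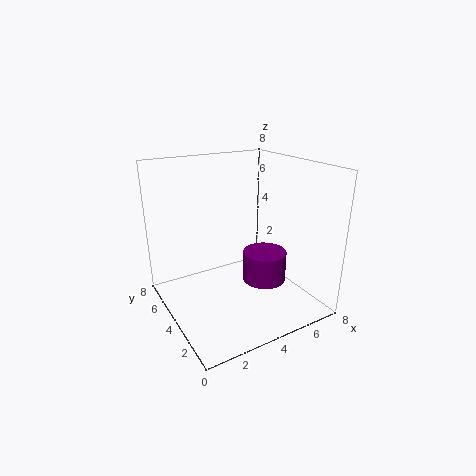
a = 5.5; b = 3.5; c = 1.25; s = 1.25; col = 'purple'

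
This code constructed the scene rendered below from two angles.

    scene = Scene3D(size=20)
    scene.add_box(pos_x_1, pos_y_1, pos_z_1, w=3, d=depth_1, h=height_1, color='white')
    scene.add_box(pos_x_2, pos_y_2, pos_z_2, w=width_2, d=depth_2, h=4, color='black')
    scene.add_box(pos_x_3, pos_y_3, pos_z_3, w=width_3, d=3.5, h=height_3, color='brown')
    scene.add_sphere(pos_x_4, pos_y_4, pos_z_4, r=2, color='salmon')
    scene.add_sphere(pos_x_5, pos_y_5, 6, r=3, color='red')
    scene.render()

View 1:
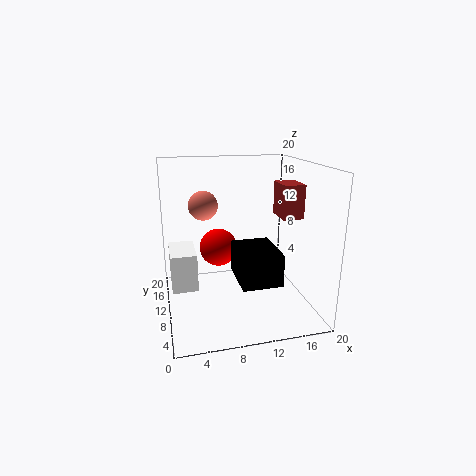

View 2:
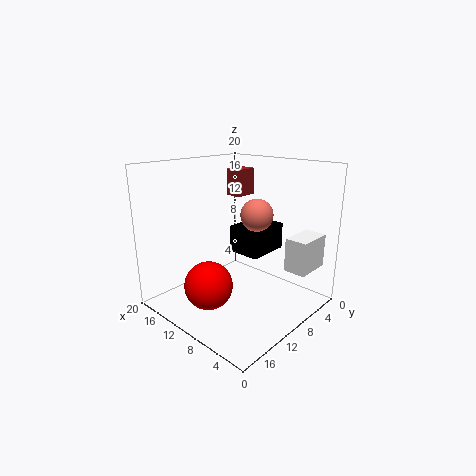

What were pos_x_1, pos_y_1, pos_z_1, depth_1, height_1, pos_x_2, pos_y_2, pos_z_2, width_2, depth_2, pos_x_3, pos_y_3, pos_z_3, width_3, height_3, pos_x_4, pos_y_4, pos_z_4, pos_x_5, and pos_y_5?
pos_x_1 = 0.5, pos_y_1 = 3, pos_z_1 = 6.5, depth_1 = 5, height_1 = 4.5, pos_x_2 = 8.5, pos_y_2 = 1.5, pos_z_2 = 6.5, width_2 = 5, depth_2 = 6.5, pos_x_3 = 13.5, pos_y_3 = 2.5, pos_z_3 = 14.5, width_3 = 2.5, height_3 = 4, pos_x_4 = 5.5, pos_y_4 = 11.5, pos_z_4 = 14.5, pos_x_5 = 8.5, pos_y_5 = 17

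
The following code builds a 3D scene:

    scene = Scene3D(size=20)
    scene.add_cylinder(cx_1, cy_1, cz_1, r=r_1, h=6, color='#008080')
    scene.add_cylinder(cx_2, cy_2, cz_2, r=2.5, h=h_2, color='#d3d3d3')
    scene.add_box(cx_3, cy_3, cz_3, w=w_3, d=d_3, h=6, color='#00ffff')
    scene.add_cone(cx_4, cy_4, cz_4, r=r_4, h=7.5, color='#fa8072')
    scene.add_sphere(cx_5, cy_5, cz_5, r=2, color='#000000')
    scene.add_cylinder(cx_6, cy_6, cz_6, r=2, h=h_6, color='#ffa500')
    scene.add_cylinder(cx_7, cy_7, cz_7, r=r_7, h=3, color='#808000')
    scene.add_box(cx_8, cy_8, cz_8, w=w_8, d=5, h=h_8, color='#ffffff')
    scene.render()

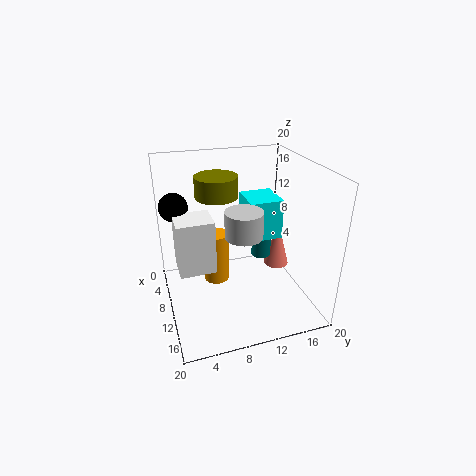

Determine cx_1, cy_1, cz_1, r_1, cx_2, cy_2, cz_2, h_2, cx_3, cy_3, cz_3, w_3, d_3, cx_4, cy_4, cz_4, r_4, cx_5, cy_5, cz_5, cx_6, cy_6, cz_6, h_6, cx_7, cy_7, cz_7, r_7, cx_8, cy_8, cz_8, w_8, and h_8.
cx_1 = 6.5, cy_1 = 15, cz_1 = 4.5, r_1 = 1.5, cx_2 = 12.5, cy_2 = 10, cz_2 = 11.5, h_2 = 3.5, cx_3 = 3, cy_3 = 12.5, cz_3 = 8, w_3 = 5.5, d_3 = 5, cx_4 = 6, cy_4 = 18, cz_4 = 2, r_4 = 2, cx_5 = 6, cy_5 = 2, cz_5 = 14, cx_6 = 5, cy_6 = 8, cz_6 = 0.5, h_6 = 8, cx_7 = 6.5, cy_7 = 8, cz_7 = 15, r_7 = 3, cx_8 = 7, cy_8 = 1.5, cz_8 = 6, w_8 = 4.5, h_8 = 7.5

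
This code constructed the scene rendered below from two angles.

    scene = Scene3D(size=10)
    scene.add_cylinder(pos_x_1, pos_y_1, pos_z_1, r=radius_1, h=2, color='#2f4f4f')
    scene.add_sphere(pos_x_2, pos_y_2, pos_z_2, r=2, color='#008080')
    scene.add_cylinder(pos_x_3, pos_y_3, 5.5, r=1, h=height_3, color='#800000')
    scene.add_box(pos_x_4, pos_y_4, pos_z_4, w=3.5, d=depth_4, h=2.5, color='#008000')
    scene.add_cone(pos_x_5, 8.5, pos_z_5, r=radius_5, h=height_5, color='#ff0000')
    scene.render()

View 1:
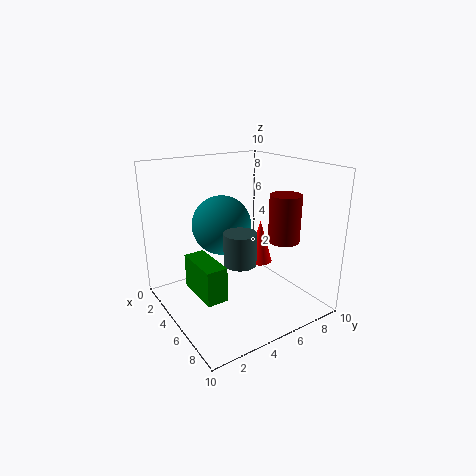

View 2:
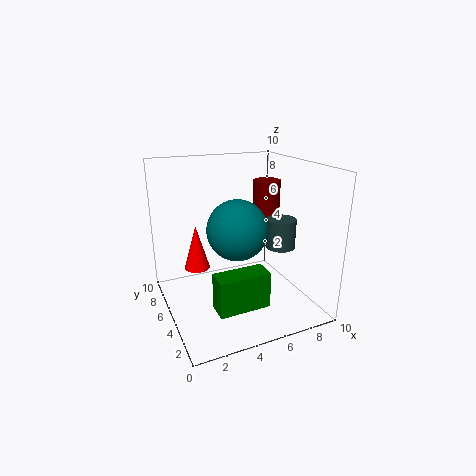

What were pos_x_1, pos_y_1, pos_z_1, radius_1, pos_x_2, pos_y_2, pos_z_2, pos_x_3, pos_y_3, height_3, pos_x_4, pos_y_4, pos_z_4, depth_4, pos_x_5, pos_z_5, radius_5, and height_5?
pos_x_1 = 7.5
pos_y_1 = 3.5
pos_z_1 = 4.5
radius_1 = 1
pos_x_2 = 4.5
pos_y_2 = 4
pos_z_2 = 6
pos_x_3 = 8
pos_y_3 = 6.5
height_3 = 3
pos_x_4 = 2.5
pos_y_4 = 2
pos_z_4 = 1
depth_4 = 1.5
pos_x_5 = 3
pos_z_5 = 1.5
radius_5 = 1
height_5 = 3.5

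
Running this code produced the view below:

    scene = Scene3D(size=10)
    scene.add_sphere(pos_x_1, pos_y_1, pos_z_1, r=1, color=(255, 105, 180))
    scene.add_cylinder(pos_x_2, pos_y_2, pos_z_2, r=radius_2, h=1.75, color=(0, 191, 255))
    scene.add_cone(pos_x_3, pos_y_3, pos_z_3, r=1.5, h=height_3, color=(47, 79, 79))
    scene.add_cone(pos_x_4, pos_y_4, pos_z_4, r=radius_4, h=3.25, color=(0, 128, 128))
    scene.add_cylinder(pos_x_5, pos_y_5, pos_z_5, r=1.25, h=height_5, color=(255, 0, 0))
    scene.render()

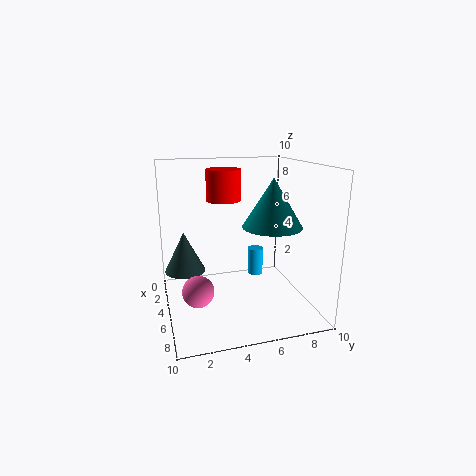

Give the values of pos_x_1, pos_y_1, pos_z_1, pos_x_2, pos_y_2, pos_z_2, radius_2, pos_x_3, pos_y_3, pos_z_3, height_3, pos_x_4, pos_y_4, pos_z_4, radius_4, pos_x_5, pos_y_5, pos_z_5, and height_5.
pos_x_1 = 7.25
pos_y_1 = 1.75
pos_z_1 = 2.5
pos_x_2 = 6.5
pos_y_2 = 5.75
pos_z_2 = 3
radius_2 = 0.5
pos_x_3 = 2.75
pos_y_3 = 1.5
pos_z_3 = 2
height_3 = 3
pos_x_4 = 6.25
pos_y_4 = 7
pos_z_4 = 6
radius_4 = 2
pos_x_5 = 3
pos_y_5 = 4.5
pos_z_5 = 7.25
height_5 = 2.25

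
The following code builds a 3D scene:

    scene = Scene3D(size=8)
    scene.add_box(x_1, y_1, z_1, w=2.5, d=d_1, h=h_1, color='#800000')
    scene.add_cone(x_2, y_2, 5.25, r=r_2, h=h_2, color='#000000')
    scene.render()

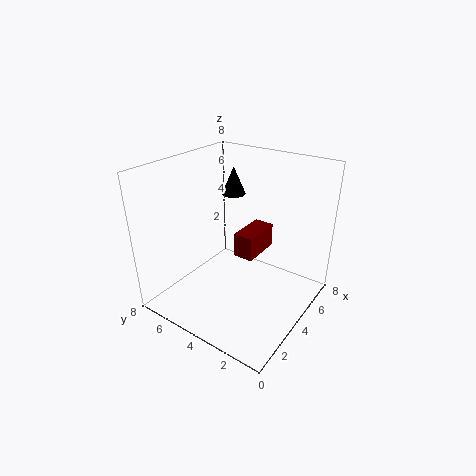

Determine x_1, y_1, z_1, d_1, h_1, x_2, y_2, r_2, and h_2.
x_1 = 5, y_1 = 3.75, z_1 = 2, d_1 = 1.25, h_1 = 1.5, x_2 = 6.75, y_2 = 6.25, r_2 = 0.75, h_2 = 1.75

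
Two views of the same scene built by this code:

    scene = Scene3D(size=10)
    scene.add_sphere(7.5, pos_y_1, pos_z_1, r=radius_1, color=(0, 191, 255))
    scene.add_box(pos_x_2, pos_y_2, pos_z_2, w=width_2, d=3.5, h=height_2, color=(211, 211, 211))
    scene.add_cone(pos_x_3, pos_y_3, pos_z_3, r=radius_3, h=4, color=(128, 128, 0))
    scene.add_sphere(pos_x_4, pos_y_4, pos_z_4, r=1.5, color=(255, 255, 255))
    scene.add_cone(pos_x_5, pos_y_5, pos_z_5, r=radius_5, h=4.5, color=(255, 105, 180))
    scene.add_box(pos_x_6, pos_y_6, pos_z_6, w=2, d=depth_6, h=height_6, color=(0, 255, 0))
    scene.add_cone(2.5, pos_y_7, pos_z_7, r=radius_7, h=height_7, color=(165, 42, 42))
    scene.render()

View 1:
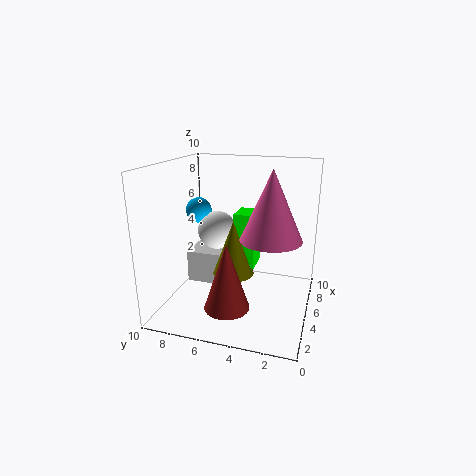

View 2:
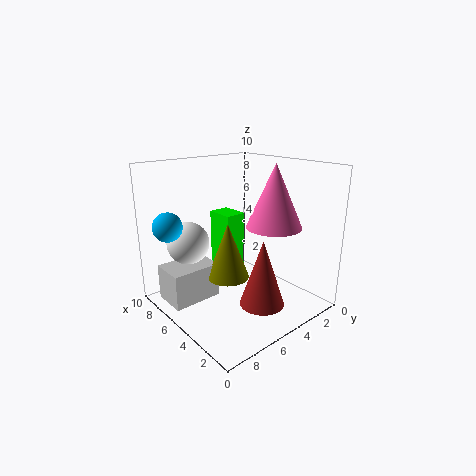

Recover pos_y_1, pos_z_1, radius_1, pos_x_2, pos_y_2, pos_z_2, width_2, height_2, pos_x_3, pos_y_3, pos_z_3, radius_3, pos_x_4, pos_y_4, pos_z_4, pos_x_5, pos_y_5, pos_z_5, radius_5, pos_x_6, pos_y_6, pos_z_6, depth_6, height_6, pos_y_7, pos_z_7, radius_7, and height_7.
pos_y_1 = 9
pos_z_1 = 6
radius_1 = 1
pos_x_2 = 6
pos_y_2 = 6
pos_z_2 = 0.5
width_2 = 2.5
height_2 = 2.5
pos_x_3 = 5.5
pos_y_3 = 5.5
pos_z_3 = 2
radius_3 = 1.5
pos_x_4 = 7.5
pos_y_4 = 7.5
pos_z_4 = 4.5
pos_x_5 = 4
pos_y_5 = 2.5
pos_z_5 = 5.5
radius_5 = 2
pos_x_6 = 5.5
pos_y_6 = 4
pos_z_6 = 2.5
depth_6 = 1.5
height_6 = 4
pos_y_7 = 5
pos_z_7 = 1
radius_7 = 1.5
height_7 = 4.5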